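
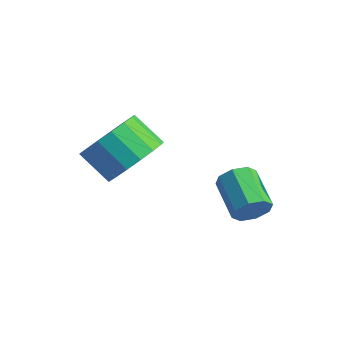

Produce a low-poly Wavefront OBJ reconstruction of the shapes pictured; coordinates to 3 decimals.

v 1.361 1.69 -3.749
v 1.651 1.845 -3.247
v 0.509 2.366 -2.749
v 0.219 2.21 -3.251
v 1.662 2.175 -3.566
v 0.52 2.696 -3.068
v 1.497 2.221 -3.992
v 0.355 2.742 -3.494
v 1.253 1.955 -4.276
v 0.111 2.476 -3.778
v 1.071 1.534 -4.251
v -0.071 2.055 -3.753
v 1.06 1.204 -3.932
v -0.082 1.725 -3.434
v 1.225 1.158 -3.506
v 0.083 1.679 -3.008
v 1.469 1.424 -3.222
v 0.327 1.945 -2.724
v -1.321 -0.101 -2.238
v -0.683 -0.502 -1.58
v -1.602 -0.72 -0.824
v -2.239 -0.319 -1.482
v -0.695 -0.039 -1.461
v -1.614 -0.257 -0.704
v -0.85 0.41 -1.519
v -1.768 0.192 -0.763
v -1.113 0.742 -1.742
v -2.031 0.524 -0.986
v -1.423 0.881 -2.079
v -2.342 0.663 -1.323
v -1.71 0.795 -2.453
v -2.629 0.577 -1.696
v -1.908 0.504 -2.777
v -2.826 0.285 -2.02
v -1.971 0.074 -2.978
v -2.89 -0.144 -2.221
v -1.885 -0.396 -3.009
v -2.804 -0.614 -2.252
v -1.67 -0.798 -2.864
v -2.589 -1.016 -2.107
v -1.375 -1.041 -2.576
v -2.294 -1.259 -1.819
v -1.068 -1.068 -2.21
v -1.986 -1.286 -1.453
v -0.818 -0.874 -1.851
v -1.737 -1.092 -1.094
f 2 1 5
f 2 5 3
f 3 5 6
f 3 6 4
f 5 1 7
f 5 7 6
f 6 7 8
f 6 8 4
f 7 1 9
f 7 9 8
f 8 9 10
f 8 10 4
f 9 1 11
f 9 11 10
f 10 11 12
f 10 12 4
f 11 1 13
f 11 13 12
f 12 13 14
f 12 14 4
f 13 1 15
f 13 15 14
f 14 15 16
f 14 16 4
f 15 1 17
f 15 17 16
f 16 17 18
f 16 18 4
f 17 1 2
f 17 2 18
f 18 2 3
f 18 3 4
f 20 19 23
f 20 23 21
f 21 23 24
f 21 24 22
f 23 19 25
f 23 25 24
f 24 25 26
f 24 26 22
f 25 19 27
f 25 27 26
f 26 27 28
f 26 28 22
f 27 19 29
f 27 29 28
f 28 29 30
f 28 30 22
f 29 19 31
f 29 31 30
f 30 31 32
f 30 32 22
f 31 19 33
f 31 33 32
f 32 33 34
f 32 34 22
f 33 19 35
f 33 35 34
f 34 35 36
f 34 36 22
f 35 19 37
f 35 37 36
f 36 37 38
f 36 38 22
f 37 19 39
f 37 39 38
f 38 39 40
f 38 40 22
f 39 19 41
f 39 41 40
f 40 41 42
f 40 42 22
f 41 19 43
f 41 43 42
f 42 43 44
f 42 44 22
f 43 19 45
f 43 45 44
f 44 45 46
f 44 46 22
f 45 19 20
f 45 20 46
f 46 20 21
f 46 21 22



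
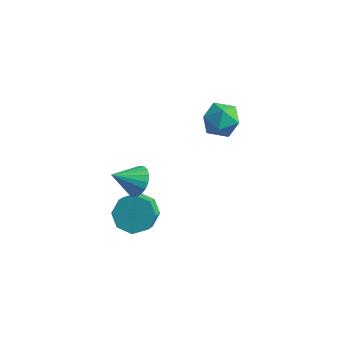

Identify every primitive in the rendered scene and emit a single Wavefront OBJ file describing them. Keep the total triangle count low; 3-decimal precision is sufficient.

v -2.396 -2.779 -0.481
v -1.833 -2.652 0.196
v -3.324 -3.681 0.461
v -2.086 -2.351 0.235
v -2.402 -2.134 0.133
v -2.716 -2.045 -0.092
v -2.967 -2.101 -0.393
v -3.105 -2.292 -0.711
v -3.102 -2.579 -0.984
v -2.96 -2.906 -1.157
v -2.707 -3.207 -1.197
v -2.391 -3.424 -1.094
v -2.077 -3.513 -0.87
v -1.826 -3.456 -0.569
v -1.688 -3.266 -0.25
v -1.69 -2.979 0.023
v -2.923 -1.915 -4.265
v -2.412 -1.161 -3.648
v -2.107 -2.11 -2.739
v -2.617 -2.865 -3.355
v -3.228 -1.237 -3.454
v -2.922 -2.187 -2.545
v -3.865 -1.711 -3.735
v -3.559 -2.661 -2.825
v -3.95 -2.304 -4.326
v -3.644 -3.254 -3.417
v -3.433 -2.67 -4.881
v -3.128 -3.619 -3.972
v -2.618 -2.593 -5.075
v -2.312 -3.543 -4.166
v -1.981 -2.119 -4.795
v -1.675 -3.069 -3.885
v -1.896 -1.526 -4.203
v -1.59 -2.476 -3.294
v -1.663 4.656 -1.114
v -0.903 4.518 -0.297
v -1.657 2.862 -1.423
v -0.897 2.724 -0.606
v -1.949 3.029 -0.35
v -1.952 4.137 -0.158
v -0.608 3.243 -1.562
v -0.611 4.351 -1.37
v -0.25 3.644 -0.573
v -1.079 3.512 0.176
v -1.481 3.868 -1.896
v -2.31 3.736 -1.147
f 2 1 4
f 2 4 3
f 4 1 5
f 4 5 3
f 5 1 6
f 5 6 3
f 6 1 7
f 6 7 3
f 7 1 8
f 7 8 3
f 8 1 9
f 8 9 3
f 9 1 10
f 9 10 3
f 10 1 11
f 10 11 3
f 11 1 12
f 11 12 3
f 12 1 13
f 12 13 3
f 13 1 14
f 13 14 3
f 14 1 15
f 14 15 3
f 15 1 16
f 15 16 3
f 16 1 2
f 16 2 3
f 18 17 21
f 18 21 19
f 19 21 22
f 19 22 20
f 21 17 23
f 21 23 22
f 22 23 24
f 22 24 20
f 23 17 25
f 23 25 24
f 24 25 26
f 24 26 20
f 25 17 27
f 25 27 26
f 26 27 28
f 26 28 20
f 27 17 29
f 27 29 28
f 28 29 30
f 28 30 20
f 29 17 31
f 29 31 30
f 30 31 32
f 30 32 20
f 31 17 33
f 31 33 32
f 32 33 34
f 32 34 20
f 33 17 18
f 33 18 34
f 34 18 19
f 34 19 20
f 35 46 40
f 35 40 36
f 35 36 42
f 35 42 45
f 35 45 46
f 36 40 44
f 40 46 39
f 46 45 37
f 45 42 41
f 42 36 43
f 38 44 39
f 38 39 37
f 38 37 41
f 38 41 43
f 38 43 44
f 39 44 40
f 37 39 46
f 41 37 45
f 43 41 42
f 44 43 36



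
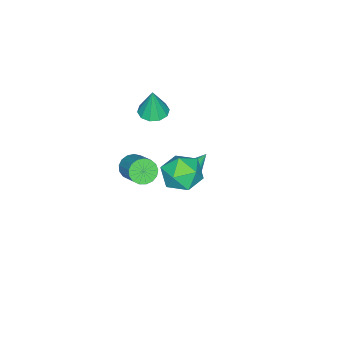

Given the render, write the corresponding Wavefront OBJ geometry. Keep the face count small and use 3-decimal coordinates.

v -0.85 -3.206 2.045
v -0.002 -3.465 1.971
v -0.67 -3.134 3.875
v -0.015 -2.915 1.951
v -0.346 -2.477 1.967
v -0.871 -2.317 2.012
v -1.387 -2.496 2.07
v -1.699 -2.947 2.119
v -1.686 -3.497 2.139
v -1.355 -3.935 2.124
v -0.83 -4.095 2.078
v -0.314 -3.915 2.02
v 1.542 -3.002 -0.922
v 2.236 -3.453 -0.982
v 3.152 -2.19 0.102
v 2.458 -1.738 0.162
v 2.258 -3.204 -1.29
v 3.173 -1.941 -0.207
v 2.116 -2.909 -1.515
v 3.031 -1.645 -0.431
v 1.842 -2.635 -1.603
v 2.758 -1.371 -0.519
v 1.5 -2.445 -1.536
v 2.416 -1.181 -0.452
v 1.167 -2.382 -1.328
v 2.083 -1.119 -0.244
v 0.921 -2.462 -1.026
v 1.836 -1.198 0.057
v 0.816 -2.665 -0.701
v 1.732 -1.401 0.382
v 0.878 -2.945 -0.427
v 1.794 -1.682 0.657
v 1.092 -3.239 -0.266
v 2.008 -1.975 0.818
v 1.409 -3.478 -0.255
v 2.325 -2.214 0.829
v 1.757 -3.608 -0.397
v 2.673 -2.344 0.687
v 2.055 -3.599 -0.659
v 2.971 -2.335 0.425
v -2.698 -2.105 -4.754
v -1.981 -1.751 -4.721
v -3.222 -1.215 -2.926
v -2.18 -1.512 -4.895
v -2.481 -1.39 -5.04
v -2.826 -1.41 -5.129
v -3.145 -1.568 -5.144
v -3.375 -1.832 -5.081
v -3.471 -2.15 -4.954
v -3.415 -2.46 -4.787
v -3.216 -2.699 -4.613
v -2.915 -2.82 -4.468
v -2.571 -2.8 -4.379
v -2.252 -2.643 -4.364
v -2.021 -2.379 -4.427
v -1.925 -2.061 -4.554
v 2.646 1.76 3.403
v 3.095 2.401 2.441
v 4.105 0.399 3.179
v 4.554 1.04 2.217
v 4.637 1.505 3.364
v 3.735 2.346 3.503
v 3.465 0.454 2.117
v 2.563 1.295 2.256
v 3.602 1.594 1.646
v 4.326 2.243 2.417
v 2.874 0.557 3.203
v 3.598 1.206 3.974
f 2 1 4
f 2 4 3
f 4 1 5
f 4 5 3
f 5 1 6
f 5 6 3
f 6 1 7
f 6 7 3
f 7 1 8
f 7 8 3
f 8 1 9
f 8 9 3
f 9 1 10
f 9 10 3
f 10 1 11
f 10 11 3
f 11 1 12
f 11 12 3
f 12 1 2
f 12 2 3
f 14 13 17
f 14 17 15
f 15 17 18
f 15 18 16
f 17 13 19
f 17 19 18
f 18 19 20
f 18 20 16
f 19 13 21
f 19 21 20
f 20 21 22
f 20 22 16
f 21 13 23
f 21 23 22
f 22 23 24
f 22 24 16
f 23 13 25
f 23 25 24
f 24 25 26
f 24 26 16
f 25 13 27
f 25 27 26
f 26 27 28
f 26 28 16
f 27 13 29
f 27 29 28
f 28 29 30
f 28 30 16
f 29 13 31
f 29 31 30
f 30 31 32
f 30 32 16
f 31 13 33
f 31 33 32
f 32 33 34
f 32 34 16
f 33 13 35
f 33 35 34
f 34 35 36
f 34 36 16
f 35 13 37
f 35 37 36
f 36 37 38
f 36 38 16
f 37 13 39
f 37 39 38
f 38 39 40
f 38 40 16
f 39 13 14
f 39 14 40
f 40 14 15
f 40 15 16
f 42 41 44
f 42 44 43
f 44 41 45
f 44 45 43
f 45 41 46
f 45 46 43
f 46 41 47
f 46 47 43
f 47 41 48
f 47 48 43
f 48 41 49
f 48 49 43
f 49 41 50
f 49 50 43
f 50 41 51
f 50 51 43
f 51 41 52
f 51 52 43
f 52 41 53
f 52 53 43
f 53 41 54
f 53 54 43
f 54 41 55
f 54 55 43
f 55 41 56
f 55 56 43
f 56 41 42
f 56 42 43
f 57 68 62
f 57 62 58
f 57 58 64
f 57 64 67
f 57 67 68
f 58 62 66
f 62 68 61
f 68 67 59
f 67 64 63
f 64 58 65
f 60 66 61
f 60 61 59
f 60 59 63
f 60 63 65
f 60 65 66
f 61 66 62
f 59 61 68
f 63 59 67
f 65 63 64
f 66 65 58



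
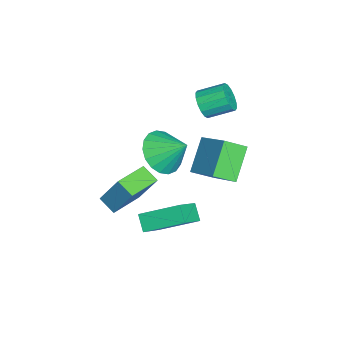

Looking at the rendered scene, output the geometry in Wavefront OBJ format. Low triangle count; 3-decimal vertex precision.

v -0.457 -2.544 -0.058
v 0.497 -2.529 -0.473
v -0.083 -1.536 0.838
v 0.269 -2.218 -0.728
v -0.103 -1.971 -0.851
v -0.545 -1.838 -0.816
v -0.97 -1.844 -0.632
v -1.292 -1.99 -0.334
v -1.45 -2.245 0.019
v -1.41 -2.559 0.356
v -1.182 -2.871 0.612
v -0.81 -3.118 0.734
v -0.368 -3.251 0.7
v 0.056 -3.244 0.515
v 0.379 -3.099 0.217
v 0.536 -2.843 -0.135
v 1.815 -4.652 -1.069
v 2.181 -3.876 0.433
v 0.594 -3.86 -1.181
v 0.96 -3.084 0.321
v 2.24 -4.056 -1.481
v 2.606 -3.28 0.021
v 1.019 -3.264 -1.593
v 1.385 -2.488 -0.091
v -2.4 -1.677 -3.006
v -3.62 -1.36 -1.822
v -2.715 -0.776 -3.572
v -3.935 -0.458 -2.388
v -1.185 -0.642 -2.032
v -2.405 -0.324 -0.848
v -1.5 0.26 -2.598
v -2.72 0.577 -1.414
v -0.163 -2.849 -3.645
v 0.898 -3.325 -2.796
v -0.106 -1.224 -2.806
v 0.955 -1.7 -1.956
v 0.405 -2.58 -4.204
v 1.466 -3.056 -3.354
v 0.462 -0.955 -3.364
v 1.523 -1.431 -2.515
v -2.953 -1.269 0.875
v -2.703 -1.509 1.46
v -2.817 -0.431 1.95
v -3.067 -0.191 1.365
v -2.422 -1.397 1.279
v -2.536 -0.319 1.77
v -2.283 -1.251 0.991
v -2.397 -0.173 1.482
v -2.324 -1.11 0.671
v -2.438 -0.032 1.162
v -2.534 -1.011 0.406
v -2.647 0.067 0.897
v -2.855 -0.982 0.266
v -2.969 0.096 0.757
v -3.203 -1.029 0.29
v -3.317 0.049 0.78
v -3.484 -1.141 0.47
v -3.598 -0.063 0.961
v -3.623 -1.287 0.758
v -3.737 -0.209 1.249
v -3.582 -1.428 1.078
v -3.696 -0.35 1.569
v -3.373 -1.527 1.343
v -3.486 -0.449 1.834
v -3.051 -1.556 1.483
v -3.165 -0.478 1.974
f 2 1 4
f 2 4 3
f 4 1 5
f 4 5 3
f 5 1 6
f 5 6 3
f 6 1 7
f 6 7 3
f 7 1 8
f 7 8 3
f 8 1 9
f 8 9 3
f 9 1 10
f 9 10 3
f 10 1 11
f 10 11 3
f 11 1 12
f 11 12 3
f 12 1 13
f 12 13 3
f 13 1 14
f 13 14 3
f 14 1 15
f 14 15 3
f 15 1 16
f 15 16 3
f 16 1 2
f 16 2 3
f 18 20 17
f 21 18 17
f 17 20 19
f 19 21 17
f 18 24 20
f 22 18 21
f 22 24 18
f 20 24 19
f 23 21 19
f 19 24 23
f 23 22 21
f 24 22 23
f 26 28 25
f 29 26 25
f 25 28 27
f 27 29 25
f 26 32 28
f 30 26 29
f 30 32 26
f 28 32 27
f 31 29 27
f 27 32 31
f 31 30 29
f 32 30 31
f 34 36 33
f 37 34 33
f 33 36 35
f 35 37 33
f 34 40 36
f 38 34 37
f 38 40 34
f 36 40 35
f 39 37 35
f 35 40 39
f 39 38 37
f 40 38 39
f 42 41 45
f 42 45 43
f 43 45 46
f 43 46 44
f 45 41 47
f 45 47 46
f 46 47 48
f 46 48 44
f 47 41 49
f 47 49 48
f 48 49 50
f 48 50 44
f 49 41 51
f 49 51 50
f 50 51 52
f 50 52 44
f 51 41 53
f 51 53 52
f 52 53 54
f 52 54 44
f 53 41 55
f 53 55 54
f 54 55 56
f 54 56 44
f 55 41 57
f 55 57 56
f 56 57 58
f 56 58 44
f 57 41 59
f 57 59 58
f 58 59 60
f 58 60 44
f 59 41 61
f 59 61 60
f 60 61 62
f 60 62 44
f 61 41 63
f 61 63 62
f 62 63 64
f 62 64 44
f 63 41 65
f 63 65 64
f 64 65 66
f 64 66 44
f 65 41 42
f 65 42 66
f 66 42 43
f 66 43 44



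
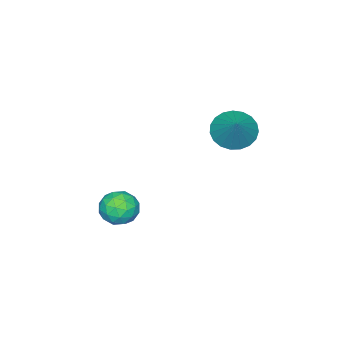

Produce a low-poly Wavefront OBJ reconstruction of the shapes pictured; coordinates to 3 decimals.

v -1.183 2.665 1.721
v -0.441 1.873 1.633
v -0.097 3.535 3.059
v -0.297 2.171 1.323
v -0.307 2.554 1.082
v -0.469 2.957 0.951
v -0.754 3.31 0.954
v -1.113 3.551 1.089
v -1.485 3.639 1.334
v -1.804 3.558 1.645
v -2.016 3.324 1.97
v -2.084 2.975 2.252
v -1.996 2.573 2.442
v -1.768 2.187 2.507
v -1.439 1.884 2.437
v -1.065 1.715 2.243
v -0.712 1.712 1.958
v 1.13 -1.29 -4.051
v 1.907 -0.648 -4.002
v 1.873 -2.272 -2.978
v 2.65 -1.63 -2.929
v 1.755 -1.368 -2.544
v 1.296 -0.761 -3.207
v 2.484 -2.159 -3.773
v 2.025 -1.552 -4.436
v 2.745 -1.185 -3.83
v 2.294 -0.696 -3.071
v 1.486 -2.224 -3.909
v 1.035 -1.735 -3.15
v 1.453 -0.883 -4.121
v 2.327 -2.037 -2.859
v 1.8 -1.883 -2.633
v 2.258 -1.506 -2.604
v 1.094 -0.949 -3.654
v 1.551 -0.572 -3.625
v 1.461 -0.995 -2.768
v 2.229 -2.348 -3.355
v 2.686 -1.971 -3.326
v 1.522 -1.414 -4.376
v 1.98 -1.037 -4.347
v 2.319 -1.925 -4.212
v 2.402 -0.821 -3.991
v 2.839 -1.398 -3.36
v 2.742 -1.709 -3.856
v 2.472 -1.353 -4.246
v 2.137 -0.534 -3.545
v 2.574 -1.111 -2.914
v 2.048 -0.957 -2.688
v 1.778 -0.6 -3.078
v 2.63 -0.85 -3.444
v 1.206 -1.809 -4.066
v 1.643 -2.386 -3.435
v 2.002 -2.32 -3.902
v 1.732 -1.963 -4.292
v 0.941 -1.522 -3.62
v 1.378 -2.099 -2.989
v 1.308 -1.567 -2.734
v 1.038 -1.211 -3.124
v 1.15 -2.07 -3.536
f 2 1 4
f 2 4 3
f 4 1 5
f 4 5 3
f 5 1 6
f 5 6 3
f 6 1 7
f 6 7 3
f 7 1 8
f 7 8 3
f 8 1 9
f 8 9 3
f 9 1 10
f 9 10 3
f 10 1 11
f 10 11 3
f 11 1 12
f 11 12 3
f 12 1 13
f 12 13 3
f 13 1 14
f 13 14 3
f 14 1 15
f 14 15 3
f 15 1 16
f 15 16 3
f 16 1 17
f 16 17 3
f 17 1 2
f 17 2 3
f 18 55 34
f 55 29 58
f 34 58 23
f 55 58 34
f 18 34 30
f 34 23 35
f 30 35 19
f 34 35 30
f 18 30 39
f 30 19 40
f 39 40 25
f 30 40 39
f 18 39 51
f 39 25 54
f 51 54 28
f 39 54 51
f 18 51 55
f 51 28 59
f 55 59 29
f 51 59 55
f 19 35 46
f 35 23 49
f 46 49 27
f 35 49 46
f 23 58 36
f 58 29 57
f 36 57 22
f 58 57 36
f 29 59 56
f 59 28 52
f 56 52 20
f 59 52 56
f 28 54 53
f 54 25 41
f 53 41 24
f 54 41 53
f 25 40 45
f 40 19 42
f 45 42 26
f 40 42 45
f 21 47 33
f 47 27 48
f 33 48 22
f 47 48 33
f 21 33 31
f 33 22 32
f 31 32 20
f 33 32 31
f 21 31 38
f 31 20 37
f 38 37 24
f 31 37 38
f 21 38 43
f 38 24 44
f 43 44 26
f 38 44 43
f 21 43 47
f 43 26 50
f 47 50 27
f 43 50 47
f 22 48 36
f 48 27 49
f 36 49 23
f 48 49 36
f 20 32 56
f 32 22 57
f 56 57 29
f 32 57 56
f 24 37 53
f 37 20 52
f 53 52 28
f 37 52 53
f 26 44 45
f 44 24 41
f 45 41 25
f 44 41 45
f 27 50 46
f 50 26 42
f 46 42 19
f 50 42 46



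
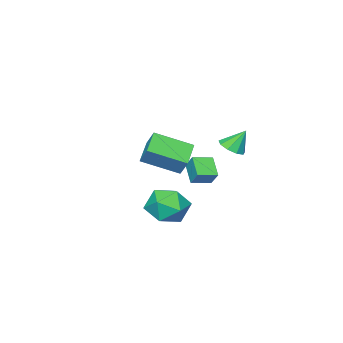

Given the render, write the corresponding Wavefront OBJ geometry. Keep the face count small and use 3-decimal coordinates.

v 4.208 3.848 1.246
v 4.784 3.168 0.613
v 3.096 2.532 1.647
v 3.672 1.852 1.014
v 4.102 2.227 1.947
v 4.79 3.04 1.699
v 3.09 2.66 0.561
v 3.778 3.473 0.313
v 4.093 2.434 0.189
v 4.719 2.166 1.045
v 3.161 3.534 1.215
v 3.787 3.266 2.071
v -1.771 -1.369 0.522
v -1.635 -0.824 1.237
v -2.689 -0.912 0.348
v -2.553 -0.367 1.064
v -1.227 -0.553 -0.204
v -1.091 -0.008 0.512
v -2.145 -0.096 -0.377
v -2.009 0.449 0.338
v -0.387 -2.545 2.064
v -0.277 -1.982 2.907
v -1.605 -1.148 1.288
v -1.496 -0.584 2.131
v 0.796 -1.856 1.449
v 0.905 -1.292 2.292
v -0.423 -0.458 0.673
v -0.313 0.105 1.516
v -0.586 2.5 3.149
v -0.241 3.086 3.03
v -1.014 2.96 4.171
v -0.672 3.111 2.839
v -1.063 2.85 2.792
v -1.231 2.426 2.913
v -1.097 2.036 3.144
v -0.725 1.864 3.377
v -0.287 1.989 3.503
v 0.01 2.354 3.463
v 0.028 2.787 3.277
f 1 12 6
f 1 6 2
f 1 2 8
f 1 8 11
f 1 11 12
f 2 6 10
f 6 12 5
f 12 11 3
f 11 8 7
f 8 2 9
f 4 10 5
f 4 5 3
f 4 3 7
f 4 7 9
f 4 9 10
f 5 10 6
f 3 5 12
f 7 3 11
f 9 7 8
f 10 9 2
f 14 16 13
f 17 14 13
f 13 16 15
f 15 17 13
f 14 20 16
f 18 14 17
f 18 20 14
f 16 20 15
f 19 17 15
f 15 20 19
f 19 18 17
f 20 18 19
f 22 24 21
f 25 22 21
f 21 24 23
f 23 25 21
f 22 28 24
f 26 22 25
f 26 28 22
f 24 28 23
f 27 25 23
f 23 28 27
f 27 26 25
f 28 26 27
f 30 29 32
f 30 32 31
f 32 29 33
f 32 33 31
f 33 29 34
f 33 34 31
f 34 29 35
f 34 35 31
f 35 29 36
f 35 36 31
f 36 29 37
f 36 37 31
f 37 29 38
f 37 38 31
f 38 29 39
f 38 39 31
f 39 29 30
f 39 30 31



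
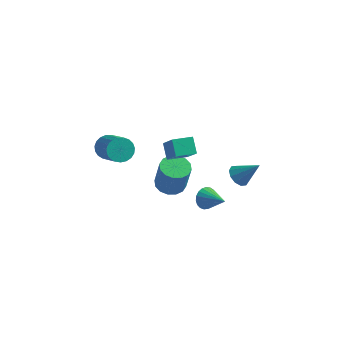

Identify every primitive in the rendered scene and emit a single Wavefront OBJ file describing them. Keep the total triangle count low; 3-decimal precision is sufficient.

v -2.231 -1.782 2.292
v -1.687 -1.688 1.756
v -0.464 -2.744 2.811
v -1.009 -2.838 3.348
v -1.636 -1.437 1.948
v -0.413 -2.493 3.003
v -1.687 -1.245 2.199
v -0.464 -2.302 3.254
v -1.833 -1.146 2.467
v -0.61 -2.203 3.522
v -2.047 -1.158 2.704
v -0.824 -2.214 3.759
v -2.294 -1.277 2.87
v -1.071 -2.333 3.925
v -2.529 -1.483 2.937
v -1.306 -2.54 3.992
v -2.713 -1.741 2.892
v -1.491 -2.798 3.947
v -2.814 -2.006 2.743
v -1.591 -3.063 3.798
v -2.814 -2.232 2.516
v -1.591 -3.289 3.572
v -2.713 -2.381 2.251
v -1.491 -3.437 3.306
v -2.529 -2.426 1.993
v -1.307 -3.482 3.048
v -2.294 -2.359 1.787
v -1.071 -3.416 2.842
v -2.047 -2.193 1.668
v -0.825 -3.249 2.723
v -1.833 -1.955 1.657
v -0.61 -3.012 2.712
v 1.256 -1.691 0.457
v 2.045 -1.879 0.237
v 2.472 -2.177 2.023
v 1.684 -1.989 2.243
v 2.047 -1.45 0.308
v 2.474 -1.748 2.094
v 1.838 -1.085 0.419
v 2.265 -1.384 2.205
v 1.472 -0.883 0.541
v 1.899 -1.182 2.326
v 1.049 -0.897 0.639
v 1.476 -1.196 2.425
v 0.681 -1.124 0.689
v 1.108 -1.423 2.475
v 0.468 -1.503 0.677
v 0.895 -1.801 2.463
v 0.466 -1.932 0.606
v 0.893 -2.23 2.392
v 0.675 -2.296 0.495
v 1.102 -2.595 2.281
v 1.041 -2.498 0.374
v 1.468 -2.797 2.159
v 1.464 -2.484 0.275
v 1.891 -2.783 2.061
v 1.832 -2.257 0.225
v 2.259 -2.556 2.011
v 1.958 -2.549 3.648
v 1.481 -1.961 4.361
v 1.077 -1.716 2.373
v 0.6 -1.128 3.086
v 2.78 -1.792 3.574
v 2.303 -1.204 4.287
v 1.899 -0.959 2.299
v 1.422 -0.371 3.012
v 3.008 3.52 -2.591
v 3.488 3.766 -3.084
v 4.132 3.7 -1.409
v 3.26 4.121 -2.921
v 2.937 4.246 -2.633
v 2.641 4.094 -2.328
v 2.485 3.723 -2.124
v 2.529 3.275 -2.098
v 2.757 2.92 -2.26
v 3.08 2.795 -2.549
v 3.376 2.947 -2.853
v 3.532 3.318 -3.058
v 1.676 2.127 -3.895
v 2.07 2.446 -4.421
v 3.004 1.593 -3.225
v 2.053 2.666 -4.212
v 1.971 2.793 -3.949
v 1.838 2.804 -3.676
v 1.677 2.699 -3.442
v 1.516 2.494 -3.285
v 1.382 2.226 -3.235
v 1.3 1.941 -3.298
v 1.282 1.688 -3.465
v 1.333 1.511 -3.706
v 1.443 1.44 -3.98
v 1.594 1.489 -4.24
v 1.758 1.647 -4.439
v 1.909 1.888 -4.545
v 2.019 2.171 -4.538
f 2 1 5
f 2 5 3
f 3 5 6
f 3 6 4
f 5 1 7
f 5 7 6
f 6 7 8
f 6 8 4
f 7 1 9
f 7 9 8
f 8 9 10
f 8 10 4
f 9 1 11
f 9 11 10
f 10 11 12
f 10 12 4
f 11 1 13
f 11 13 12
f 12 13 14
f 12 14 4
f 13 1 15
f 13 15 14
f 14 15 16
f 14 16 4
f 15 1 17
f 15 17 16
f 16 17 18
f 16 18 4
f 17 1 19
f 17 19 18
f 18 19 20
f 18 20 4
f 19 1 21
f 19 21 20
f 20 21 22
f 20 22 4
f 21 1 23
f 21 23 22
f 22 23 24
f 22 24 4
f 23 1 25
f 23 25 24
f 24 25 26
f 24 26 4
f 25 1 27
f 25 27 26
f 26 27 28
f 26 28 4
f 27 1 29
f 27 29 28
f 28 29 30
f 28 30 4
f 29 1 31
f 29 31 30
f 30 31 32
f 30 32 4
f 31 1 2
f 31 2 32
f 32 2 3
f 32 3 4
f 34 33 37
f 34 37 35
f 35 37 38
f 35 38 36
f 37 33 39
f 37 39 38
f 38 39 40
f 38 40 36
f 39 33 41
f 39 41 40
f 40 41 42
f 40 42 36
f 41 33 43
f 41 43 42
f 42 43 44
f 42 44 36
f 43 33 45
f 43 45 44
f 44 45 46
f 44 46 36
f 45 33 47
f 45 47 46
f 46 47 48
f 46 48 36
f 47 33 49
f 47 49 48
f 48 49 50
f 48 50 36
f 49 33 51
f 49 51 50
f 50 51 52
f 50 52 36
f 51 33 53
f 51 53 52
f 52 53 54
f 52 54 36
f 53 33 55
f 53 55 54
f 54 55 56
f 54 56 36
f 55 33 57
f 55 57 56
f 56 57 58
f 56 58 36
f 57 33 34
f 57 34 58
f 58 34 35
f 58 35 36
f 60 62 59
f 63 60 59
f 59 62 61
f 61 63 59
f 60 66 62
f 64 60 63
f 64 66 60
f 62 66 61
f 65 63 61
f 61 66 65
f 65 64 63
f 66 64 65
f 68 67 70
f 68 70 69
f 70 67 71
f 70 71 69
f 71 67 72
f 71 72 69
f 72 67 73
f 72 73 69
f 73 67 74
f 73 74 69
f 74 67 75
f 74 75 69
f 75 67 76
f 75 76 69
f 76 67 77
f 76 77 69
f 77 67 78
f 77 78 69
f 78 67 68
f 78 68 69
f 80 79 82
f 80 82 81
f 82 79 83
f 82 83 81
f 83 79 84
f 83 84 81
f 84 79 85
f 84 85 81
f 85 79 86
f 85 86 81
f 86 79 87
f 86 87 81
f 87 79 88
f 87 88 81
f 88 79 89
f 88 89 81
f 89 79 90
f 89 90 81
f 90 79 91
f 90 91 81
f 91 79 92
f 91 92 81
f 92 79 93
f 92 93 81
f 93 79 94
f 93 94 81
f 94 79 95
f 94 95 81
f 95 79 80
f 95 80 81



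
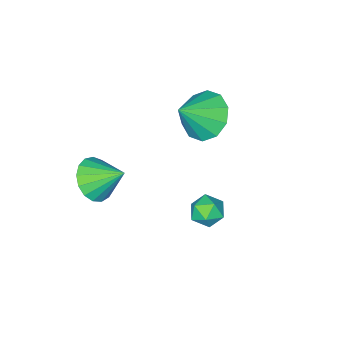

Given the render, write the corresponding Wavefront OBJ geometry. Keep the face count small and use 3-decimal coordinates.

v 0.85 3.903 -2.713
v 1.275 4.42 -2.898
v 1.665 3.16 -2.922
v 2.09 3.677 -3.107
v 1.899 3.605 -2.444
v 1.395 4.064 -2.314
v 1.545 3.516 -3.506
v 1.041 3.975 -3.376
v 1.704 4.181 -3.388
v 1.923 4.236 -2.732
v 1.017 3.344 -3.088
v 1.236 3.399 -2.432
v 3.269 -0.185 -3.168
v 3.636 -0.631 -2.427
v 2.731 0.825 -2.292
v 3.962 -0.348 -2.554
v 4.128 -0.027 -2.821
v 4.098 0.258 -3.168
v 3.878 0.441 -3.515
v 3.519 0.481 -3.782
v 3.102 0.369 -3.909
v 2.723 0.13 -3.865
v 2.47 -0.182 -3.662
v 2.399 -0.494 -3.346
v 2.528 -0.735 -2.988
v 2.827 -0.85 -2.672
v 3.226 -0.813 -2.469
v -1.032 0.737 -1.514
v -0.511 0.078 -2.193
v 0.112 0.603 -0.506
v -0.321 0.704 -2.326
v -0.402 1.342 -2.148
v -0.723 1.75 -1.729
v -1.163 1.77 -1.227
v -1.553 1.396 -0.835
v -1.743 0.77 -0.702
v -1.662 0.132 -0.879
v -1.34 -0.275 -1.299
v -0.901 -0.296 -1.8
f 1 12 6
f 1 6 2
f 1 2 8
f 1 8 11
f 1 11 12
f 2 6 10
f 6 12 5
f 12 11 3
f 11 8 7
f 8 2 9
f 4 10 5
f 4 5 3
f 4 3 7
f 4 7 9
f 4 9 10
f 5 10 6
f 3 5 12
f 7 3 11
f 9 7 8
f 10 9 2
f 14 13 16
f 14 16 15
f 16 13 17
f 16 17 15
f 17 13 18
f 17 18 15
f 18 13 19
f 18 19 15
f 19 13 20
f 19 20 15
f 20 13 21
f 20 21 15
f 21 13 22
f 21 22 15
f 22 13 23
f 22 23 15
f 23 13 24
f 23 24 15
f 24 13 25
f 24 25 15
f 25 13 26
f 25 26 15
f 26 13 27
f 26 27 15
f 27 13 14
f 27 14 15
f 29 28 31
f 29 31 30
f 31 28 32
f 31 32 30
f 32 28 33
f 32 33 30
f 33 28 34
f 33 34 30
f 34 28 35
f 34 35 30
f 35 28 36
f 35 36 30
f 36 28 37
f 36 37 30
f 37 28 38
f 37 38 30
f 38 28 39
f 38 39 30
f 39 28 29
f 39 29 30



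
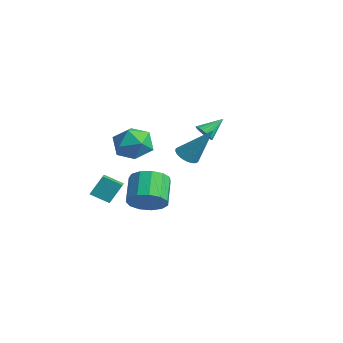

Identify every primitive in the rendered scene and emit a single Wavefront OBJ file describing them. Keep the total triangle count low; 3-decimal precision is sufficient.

v -2.929 -1.274 1.594
v -1.867 -0.816 1.606
v -2.453 -2.344 0.134
v -1.391 -1.886 0.146
v -1.729 -2.583 1.004
v -2.024 -1.922 1.906
v -2.296 -1.238 -0.166
v -2.591 -0.577 0.736
v -1.476 -0.794 0.518
v -1.125 -1.625 1.241
v -3.195 -1.535 0.499
v -2.844 -2.366 1.222
v -1.711 -1.033 -3.215
v -0.898 -0.712 -2.579
v -2.037 0.053 -1.51
v -2.849 -0.267 -2.145
v -0.983 -0.268 -2.987
v -2.122 0.497 -1.917
v -1.298 -0.067 -3.467
v -2.437 0.699 -2.397
v -1.745 -0.172 -3.867
v -2.884 0.593 -2.797
v -2.18 -0.551 -4.06
v -3.319 0.214 -2.99
v -2.467 -1.083 -3.984
v -3.606 -0.317 -2.915
v -2.513 -1.598 -3.665
v -3.652 -0.833 -2.595
v -2.305 -1.934 -3.202
v -3.444 -1.169 -2.133
v -1.908 -1.984 -2.744
v -3.047 -1.219 -1.674
v -1.448 -1.732 -2.435
v -2.587 -0.967 -1.365
v -1.072 -1.258 -2.374
v -2.211 -0.492 -1.304
v -3.827 -3.12 -2.868
v -3.768 -2.411 -1.756
v -3.168 -2.342 -3.4
v -3.109 -1.632 -2.288
v -3.131 -3.548 -2.632
v -3.072 -2.838 -1.52
v -2.472 -2.769 -3.164
v -2.413 -2.06 -2.052
v 3.476 -1.667 2.166
v 3.847 -1.28 1.78
v 4.404 -0.793 3.934
v 3.639 -1.132 1.816
v 3.407 -1.065 1.904
v 3.185 -1.089 2.033
v 3.008 -1.202 2.182
v 2.901 -1.385 2.328
v 2.882 -1.611 2.45
v 2.954 -1.846 2.528
v 3.105 -2.053 2.551
v 3.312 -2.202 2.516
v 3.544 -2.269 2.427
v 3.766 -2.244 2.299
v 3.944 -2.132 2.15
v 4.05 -1.948 2.003
v 4.069 -1.722 1.882
v 3.997 -1.488 1.803
v -0.428 1.501 1.592
v 0.075 1.296 1.847
v -0.392 2.579 2.388
v 0.165 1.433 1.658
v 0.152 1.581 1.458
v 0.038 1.716 1.281
v -0.155 1.813 1.158
v -0.396 1.857 1.11
v -0.643 1.839 1.145
v -0.852 1.763 1.257
v -0.988 1.641 1.428
v -1.027 1.496 1.627
v -0.962 1.351 1.819
v -0.805 1.232 1.973
v -0.583 1.16 2.061
v -0.334 1.147 2.067
v -0.101 1.195 1.992
f 1 12 6
f 1 6 2
f 1 2 8
f 1 8 11
f 1 11 12
f 2 6 10
f 6 12 5
f 12 11 3
f 11 8 7
f 8 2 9
f 4 10 5
f 4 5 3
f 4 3 7
f 4 7 9
f 4 9 10
f 5 10 6
f 3 5 12
f 7 3 11
f 9 7 8
f 10 9 2
f 14 13 17
f 14 17 15
f 15 17 18
f 15 18 16
f 17 13 19
f 17 19 18
f 18 19 20
f 18 20 16
f 19 13 21
f 19 21 20
f 20 21 22
f 20 22 16
f 21 13 23
f 21 23 22
f 22 23 24
f 22 24 16
f 23 13 25
f 23 25 24
f 24 25 26
f 24 26 16
f 25 13 27
f 25 27 26
f 26 27 28
f 26 28 16
f 27 13 29
f 27 29 28
f 28 29 30
f 28 30 16
f 29 13 31
f 29 31 30
f 30 31 32
f 30 32 16
f 31 13 33
f 31 33 32
f 32 33 34
f 32 34 16
f 33 13 35
f 33 35 34
f 34 35 36
f 34 36 16
f 35 13 14
f 35 14 36
f 36 14 15
f 36 15 16
f 38 40 37
f 41 38 37
f 37 40 39
f 39 41 37
f 38 44 40
f 42 38 41
f 42 44 38
f 40 44 39
f 43 41 39
f 39 44 43
f 43 42 41
f 44 42 43
f 46 45 48
f 46 48 47
f 48 45 49
f 48 49 47
f 49 45 50
f 49 50 47
f 50 45 51
f 50 51 47
f 51 45 52
f 51 52 47
f 52 45 53
f 52 53 47
f 53 45 54
f 53 54 47
f 54 45 55
f 54 55 47
f 55 45 56
f 55 56 47
f 56 45 57
f 56 57 47
f 57 45 58
f 57 58 47
f 58 45 59
f 58 59 47
f 59 45 60
f 59 60 47
f 60 45 61
f 60 61 47
f 61 45 62
f 61 62 47
f 62 45 46
f 62 46 47
f 64 63 66
f 64 66 65
f 66 63 67
f 66 67 65
f 67 63 68
f 67 68 65
f 68 63 69
f 68 69 65
f 69 63 70
f 69 70 65
f 70 63 71
f 70 71 65
f 71 63 72
f 71 72 65
f 72 63 73
f 72 73 65
f 73 63 74
f 73 74 65
f 74 63 75
f 74 75 65
f 75 63 76
f 75 76 65
f 76 63 77
f 76 77 65
f 77 63 78
f 77 78 65
f 78 63 79
f 78 79 65
f 79 63 64
f 79 64 65



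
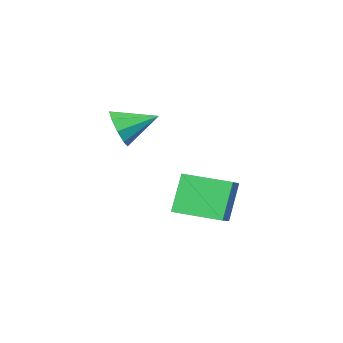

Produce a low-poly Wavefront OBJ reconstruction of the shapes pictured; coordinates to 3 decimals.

v -0.693 0.323 1.654
v -0.174 0.57 2.281
v -1.767 1.177 2.206
v -0.122 0.929 1.826
v -0.337 1.004 1.291
v -0.718 0.761 0.926
v -1.087 0.312 0.901
v -1.272 -0.131 1.229
v -1.185 -0.362 1.755
v -0.868 -0.273 2.234
v -0.469 0.095 2.442
v -3.446 0.322 -3.205
v -4.17 0.07 -1.62
v -4.434 1.909 -3.404
v -5.157 1.658 -1.819
v -2.523 0.962 -2.681
v -3.246 0.711 -1.096
v -3.51 2.55 -2.88
v -4.234 2.298 -1.295
f 2 1 4
f 2 4 3
f 4 1 5
f 4 5 3
f 5 1 6
f 5 6 3
f 6 1 7
f 6 7 3
f 7 1 8
f 7 8 3
f 8 1 9
f 8 9 3
f 9 1 10
f 9 10 3
f 10 1 11
f 10 11 3
f 11 1 2
f 11 2 3
f 13 15 12
f 16 13 12
f 12 15 14
f 14 16 12
f 13 19 15
f 17 13 16
f 17 19 13
f 15 19 14
f 18 16 14
f 14 19 18
f 18 17 16
f 19 17 18



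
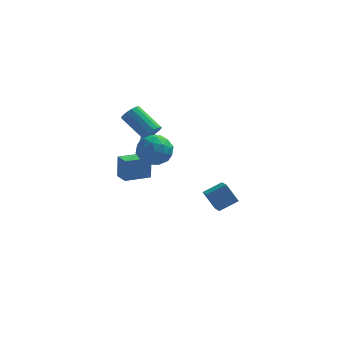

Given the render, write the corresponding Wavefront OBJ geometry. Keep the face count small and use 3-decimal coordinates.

v -3.939 2.822 -2.748
v -3.931 2.991 -1.187
v -4.576 3.652 -2.835
v -4.568 3.821 -1.274
v -2.572 3.859 -2.866
v -2.564 4.028 -1.305
v -3.209 4.689 -2.953
v -3.201 4.858 -1.392
v -2.181 2.425 1.642
v -1.802 2.277 2.2
v -3.28 3.067 3.415
v -3.659 3.215 2.858
v -1.703 2.607 2.105
v -3.181 3.397 3.321
v -1.732 2.889 1.887
v -3.21 3.678 3.102
v -1.882 3.046 1.603
v -3.36 3.835 2.819
v -2.111 3.036 1.33
v -3.589 3.826 2.545
v -2.36 2.863 1.14
v -3.838 3.653 2.356
v -2.56 2.573 1.085
v -4.038 3.363 2.3
v -2.659 2.243 1.179
v -4.137 3.033 2.395
v -2.63 1.962 1.398
v -4.108 2.751 2.613
v -2.48 1.805 1.681
v -3.958 2.594 2.897
v -2.251 1.814 1.955
v -3.729 2.604 3.17
v -2.002 1.987 2.144
v -3.48 2.777 3.36
v 2.15 -4.608 0.779
v 3.121 -3.989 1.314
v 1.779 -3.765 0.476
v 2.751 -3.146 1.01
v 2.849 -4.714 -0.37
v 3.821 -4.095 0.164
v 2.479 -3.871 -0.674
v 3.45 -3.252 -0.139
v -1.725 1.252 0.339
v -0.93 1.368 1.185
v -2.51 -0.188 1.275
v -1.715 -0.072 2.121
v -2.531 0.748 1.971
v -2.046 1.639 1.393
v -1.394 -0.459 1.067
v -0.909 0.432 0.489
v -0.725 0.311 1.635
v -1.428 1.057 2.194
v -2.012 0.123 0.266
v -2.715 0.869 0.825
v -1.259 1.437 0.68
v -2.181 -0.257 1.78
v -2.661 0.226 1.692
v -2.194 0.294 2.189
v -1.915 1.595 0.802
v -1.447 1.664 1.299
v -2.388 1.299 1.761
v -1.993 -0.484 1.161
v -1.525 -0.415 1.658
v -1.246 0.886 0.271
v -0.779 0.954 0.768
v -1.052 -0.119 0.699
v -0.671 0.883 1.442
v -1.132 0.037 1.992
v -0.944 -0.19 1.373
v -0.658 0.333 1.033
v -1.084 1.322 1.77
v -1.545 0.475 2.32
v -2.025 0.958 2.232
v -1.74 1.481 1.892
v -0.963 0.7 2.035
v -1.895 0.705 0.14
v -2.356 -0.142 0.69
v -1.7 -0.301 0.568
v -1.415 0.222 0.228
v -2.308 1.143 0.468
v -2.769 0.297 1.018
v -2.782 0.847 1.427
v -2.496 1.37 1.087
v -2.477 0.48 0.425
v -3.026 2.336 -0.098
v -3.096 3.589 0.76
v -2.415 3.127 -1.203
v -2.484 4.38 -0.345
v -2.216 2.16 0.225
v -2.285 3.413 1.083
v -1.604 2.951 -0.88
v -1.674 4.204 -0.022
f 2 4 1
f 5 2 1
f 1 4 3
f 3 5 1
f 2 8 4
f 6 2 5
f 6 8 2
f 4 8 3
f 7 5 3
f 3 8 7
f 7 6 5
f 8 6 7
f 10 9 13
f 10 13 11
f 11 13 14
f 11 14 12
f 13 9 15
f 13 15 14
f 14 15 16
f 14 16 12
f 15 9 17
f 15 17 16
f 16 17 18
f 16 18 12
f 17 9 19
f 17 19 18
f 18 19 20
f 18 20 12
f 19 9 21
f 19 21 20
f 20 21 22
f 20 22 12
f 21 9 23
f 21 23 22
f 22 23 24
f 22 24 12
f 23 9 25
f 23 25 24
f 24 25 26
f 24 26 12
f 25 9 27
f 25 27 26
f 26 27 28
f 26 28 12
f 27 9 29
f 27 29 28
f 28 29 30
f 28 30 12
f 29 9 31
f 29 31 30
f 30 31 32
f 30 32 12
f 31 9 33
f 31 33 32
f 32 33 34
f 32 34 12
f 33 9 10
f 33 10 34
f 34 10 11
f 34 11 12
f 36 38 35
f 39 36 35
f 35 38 37
f 37 39 35
f 36 42 38
f 40 36 39
f 40 42 36
f 38 42 37
f 41 39 37
f 37 42 41
f 41 40 39
f 42 40 41
f 43 80 59
f 80 54 83
f 59 83 48
f 80 83 59
f 43 59 55
f 59 48 60
f 55 60 44
f 59 60 55
f 43 55 64
f 55 44 65
f 64 65 50
f 55 65 64
f 43 64 76
f 64 50 79
f 76 79 53
f 64 79 76
f 43 76 80
f 76 53 84
f 80 84 54
f 76 84 80
f 44 60 71
f 60 48 74
f 71 74 52
f 60 74 71
f 48 83 61
f 83 54 82
f 61 82 47
f 83 82 61
f 54 84 81
f 84 53 77
f 81 77 45
f 84 77 81
f 53 79 78
f 79 50 66
f 78 66 49
f 79 66 78
f 50 65 70
f 65 44 67
f 70 67 51
f 65 67 70
f 46 72 58
f 72 52 73
f 58 73 47
f 72 73 58
f 46 58 56
f 58 47 57
f 56 57 45
f 58 57 56
f 46 56 63
f 56 45 62
f 63 62 49
f 56 62 63
f 46 63 68
f 63 49 69
f 68 69 51
f 63 69 68
f 46 68 72
f 68 51 75
f 72 75 52
f 68 75 72
f 47 73 61
f 73 52 74
f 61 74 48
f 73 74 61
f 45 57 81
f 57 47 82
f 81 82 54
f 57 82 81
f 49 62 78
f 62 45 77
f 78 77 53
f 62 77 78
f 51 69 70
f 69 49 66
f 70 66 50
f 69 66 70
f 52 75 71
f 75 51 67
f 71 67 44
f 75 67 71
f 86 88 85
f 89 86 85
f 85 88 87
f 87 89 85
f 86 92 88
f 90 86 89
f 90 92 86
f 88 92 87
f 91 89 87
f 87 92 91
f 91 90 89
f 92 90 91



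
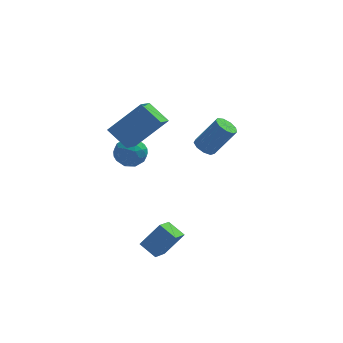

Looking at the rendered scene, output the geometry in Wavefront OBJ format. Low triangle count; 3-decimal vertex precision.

v 0.426 3.662 -1.049
v 0.907 3.873 -1.397
v 1.975 3.909 0.101
v 1.494 3.698 0.449
v 0.68 4.205 -1.243
v 1.748 4.241 0.255
v 0.334 4.283 -0.998
v 1.402 4.319 0.5
v 0.031 4.071 -0.777
v 1.099 4.106 0.721
v -0.087 3.667 -0.683
v 0.981 3.703 0.815
v 0.035 3.261 -0.761
v 1.103 3.297 0.737
v 0.34 3.043 -0.973
v 1.408 3.078 0.525
v 0.685 3.114 -1.221
v 1.753 3.15 0.277
v 0.909 3.442 -1.388
v 1.977 3.478 0.11
v -2.577 -1.927 -3.282
v -3.049 -2.847 -2.714
v -1.648 -1.712 -2.163
v -2.121 -2.632 -1.595
v -1.899 -2.548 -3.725
v -2.372 -3.468 -3.157
v -0.971 -2.333 -2.606
v -1.443 -3.253 -2.038
v -3.381 3.079 -0.863
v -2.804 3.183 -0.202
v -3.576 1.717 -0.478
v -2.999 1.821 0.183
v -3.783 2.228 0.212
v -3.662 3.07 -0.026
v -2.718 1.83 -0.654
v -2.597 2.672 -0.892
v -2.394 2.411 -0.073
v -3.052 2.657 0.462
v -3.328 2.243 -1.142
v -3.986 2.489 -0.607
v -3.075 3.251 -0.566
v -3.305 1.649 -0.114
v -3.765 1.889 -0.096
v -3.426 1.95 0.292
v -3.579 3.184 -0.462
v -3.24 3.245 -0.074
v -3.816 2.684 0.17
v -3.14 1.655 -0.606
v -2.801 1.716 -0.218
v -2.954 2.95 -0.972
v -2.615 3.011 -0.584
v -2.564 2.216 -0.85
v -2.495 2.858 -0.102
v -2.61 2.057 0.124
v -2.445 2.063 -0.368
v -2.374 2.558 -0.508
v -2.882 3.003 0.213
v -2.997 2.202 0.439
v -3.457 2.441 0.456
v -3.386 2.936 0.316
v -2.641 2.549 0.288
v -3.383 2.698 -1.119
v -3.498 1.897 -0.893
v -2.994 1.964 -0.996
v -2.923 2.459 -1.136
v -3.77 2.843 -0.804
v -3.885 2.042 -0.578
v -4.006 2.342 -0.172
v -3.935 2.837 -0.312
v -3.739 2.351 -0.968
v -4.308 0.969 2.428
v -2.718 1.391 3.828
v -3.84 2.436 1.456
v -2.25 2.857 2.856
v -3.45 0.203 1.684
v -1.86 0.624 3.084
v -2.982 1.669 0.712
v -1.392 2.091 2.112
f 2 1 5
f 2 5 3
f 3 5 6
f 3 6 4
f 5 1 7
f 5 7 6
f 6 7 8
f 6 8 4
f 7 1 9
f 7 9 8
f 8 9 10
f 8 10 4
f 9 1 11
f 9 11 10
f 10 11 12
f 10 12 4
f 11 1 13
f 11 13 12
f 12 13 14
f 12 14 4
f 13 1 15
f 13 15 14
f 14 15 16
f 14 16 4
f 15 1 17
f 15 17 16
f 16 17 18
f 16 18 4
f 17 1 19
f 17 19 18
f 18 19 20
f 18 20 4
f 19 1 2
f 19 2 20
f 20 2 3
f 20 3 4
f 22 24 21
f 25 22 21
f 21 24 23
f 23 25 21
f 22 28 24
f 26 22 25
f 26 28 22
f 24 28 23
f 27 25 23
f 23 28 27
f 27 26 25
f 28 26 27
f 29 66 45
f 66 40 69
f 45 69 34
f 66 69 45
f 29 45 41
f 45 34 46
f 41 46 30
f 45 46 41
f 29 41 50
f 41 30 51
f 50 51 36
f 41 51 50
f 29 50 62
f 50 36 65
f 62 65 39
f 50 65 62
f 29 62 66
f 62 39 70
f 66 70 40
f 62 70 66
f 30 46 57
f 46 34 60
f 57 60 38
f 46 60 57
f 34 69 47
f 69 40 68
f 47 68 33
f 69 68 47
f 40 70 67
f 70 39 63
f 67 63 31
f 70 63 67
f 39 65 64
f 65 36 52
f 64 52 35
f 65 52 64
f 36 51 56
f 51 30 53
f 56 53 37
f 51 53 56
f 32 58 44
f 58 38 59
f 44 59 33
f 58 59 44
f 32 44 42
f 44 33 43
f 42 43 31
f 44 43 42
f 32 42 49
f 42 31 48
f 49 48 35
f 42 48 49
f 32 49 54
f 49 35 55
f 54 55 37
f 49 55 54
f 32 54 58
f 54 37 61
f 58 61 38
f 54 61 58
f 33 59 47
f 59 38 60
f 47 60 34
f 59 60 47
f 31 43 67
f 43 33 68
f 67 68 40
f 43 68 67
f 35 48 64
f 48 31 63
f 64 63 39
f 48 63 64
f 37 55 56
f 55 35 52
f 56 52 36
f 55 52 56
f 38 61 57
f 61 37 53
f 57 53 30
f 61 53 57
f 72 74 71
f 75 72 71
f 71 74 73
f 73 75 71
f 72 78 74
f 76 72 75
f 76 78 72
f 74 78 73
f 77 75 73
f 73 78 77
f 77 76 75
f 78 76 77



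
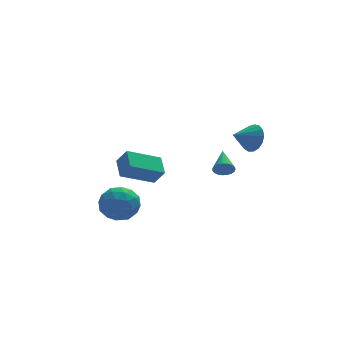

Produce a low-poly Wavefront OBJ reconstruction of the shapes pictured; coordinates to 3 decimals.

v -3.074 0.733 -3.504
v -2.45 0.804 -2.674
v -3.31 -0.904 -3.186
v -2.686 -0.833 -2.356
v -3.617 -0.366 -2.349
v -3.47 0.646 -2.546
v -2.29 -0.746 -3.314
v -2.143 0.266 -3.511
v -1.965 -0.11 -2.557
v -2.785 0.125 -1.96
v -2.975 -0.225 -3.9
v -3.795 0.01 -3.303
v -2.741 0.912 -3.117
v -3.019 -1.012 -2.743
v -3.566 -0.738 -2.739
v -3.199 -0.696 -2.251
v -3.341 0.819 -3.042
v -2.974 0.861 -2.554
v -3.66 0.173 -2.363
v -2.786 -0.961 -3.306
v -2.419 -0.919 -2.818
v -2.561 0.596 -3.609
v -2.194 0.638 -3.121
v -2.1 -0.273 -3.497
v -2.089 0.417 -2.56
v -2.228 -0.545 -2.373
v -1.995 -0.494 -2.936
v -1.909 0.101 -3.052
v -2.571 0.555 -2.21
v -2.71 -0.407 -2.022
v -3.257 -0.133 -2.018
v -3.171 0.462 -2.134
v -2.286 0.018 -2.141
v -3.05 0.307 -3.838
v -3.189 -0.655 -3.65
v -2.589 -0.562 -3.726
v -2.503 0.033 -3.842
v -3.532 0.445 -3.487
v -3.671 -0.517 -3.3
v -3.851 -0.201 -2.808
v -3.765 0.394 -2.924
v -3.474 -0.118 -3.719
v 2.552 1.721 -2.247
v 2.869 1.481 -1.868
v 2.848 3.019 -1.673
v 3.018 1.521 -2.036
v 3.087 1.596 -2.241
v 3.064 1.692 -2.447
v 2.952 1.794 -2.618
v 2.77 1.883 -2.725
v 2.551 1.944 -2.75
v 2.332 1.966 -2.688
v 2.151 1.946 -2.55
v 2.04 1.887 -2.359
v 2.017 1.8 -2.149
v 2.086 1.698 -1.956
v 2.236 1.601 -1.813
v 2.441 1.524 -1.746
v 2.664 1.482 -1.765
v 3.541 0.376 0.366
v 3.924 0.037 1.007
v 2.499 0.084 0.834
v 3.869 0.409 1.117
v 3.739 0.775 1.055
v 3.564 1.048 0.835
v 3.383 1.168 0.508
v 3.239 1.106 0.148
v 3.164 0.877 -0.162
v 3.175 0.534 -0.351
v 3.271 0.154 -0.376
v 3.428 -0.175 -0.231
v 3.611 -0.378 0.051
v 3.779 -0.408 0.405
v 3.892 -0.258 0.75
v -1.344 -0.483 -1.524
v -2.986 -0.722 -0.778
v -1.279 0.542 -1.053
v -2.922 0.303 -0.306
v -0.938 -0.863 -0.754
v -2.581 -1.102 -0.007
v -0.874 0.162 -0.282
v -2.516 -0.077 0.464
f 1 38 17
f 38 12 41
f 17 41 6
f 38 41 17
f 1 17 13
f 17 6 18
f 13 18 2
f 17 18 13
f 1 13 22
f 13 2 23
f 22 23 8
f 13 23 22
f 1 22 34
f 22 8 37
f 34 37 11
f 22 37 34
f 1 34 38
f 34 11 42
f 38 42 12
f 34 42 38
f 2 18 29
f 18 6 32
f 29 32 10
f 18 32 29
f 6 41 19
f 41 12 40
f 19 40 5
f 41 40 19
f 12 42 39
f 42 11 35
f 39 35 3
f 42 35 39
f 11 37 36
f 37 8 24
f 36 24 7
f 37 24 36
f 8 23 28
f 23 2 25
f 28 25 9
f 23 25 28
f 4 30 16
f 30 10 31
f 16 31 5
f 30 31 16
f 4 16 14
f 16 5 15
f 14 15 3
f 16 15 14
f 4 14 21
f 14 3 20
f 21 20 7
f 14 20 21
f 4 21 26
f 21 7 27
f 26 27 9
f 21 27 26
f 4 26 30
f 26 9 33
f 30 33 10
f 26 33 30
f 5 31 19
f 31 10 32
f 19 32 6
f 31 32 19
f 3 15 39
f 15 5 40
f 39 40 12
f 15 40 39
f 7 20 36
f 20 3 35
f 36 35 11
f 20 35 36
f 9 27 28
f 27 7 24
f 28 24 8
f 27 24 28
f 10 33 29
f 33 9 25
f 29 25 2
f 33 25 29
f 44 43 46
f 44 46 45
f 46 43 47
f 46 47 45
f 47 43 48
f 47 48 45
f 48 43 49
f 48 49 45
f 49 43 50
f 49 50 45
f 50 43 51
f 50 51 45
f 51 43 52
f 51 52 45
f 52 43 53
f 52 53 45
f 53 43 54
f 53 54 45
f 54 43 55
f 54 55 45
f 55 43 56
f 55 56 45
f 56 43 57
f 56 57 45
f 57 43 58
f 57 58 45
f 58 43 59
f 58 59 45
f 59 43 44
f 59 44 45
f 61 60 63
f 61 63 62
f 63 60 64
f 63 64 62
f 64 60 65
f 64 65 62
f 65 60 66
f 65 66 62
f 66 60 67
f 66 67 62
f 67 60 68
f 67 68 62
f 68 60 69
f 68 69 62
f 69 60 70
f 69 70 62
f 70 60 71
f 70 71 62
f 71 60 72
f 71 72 62
f 72 60 73
f 72 73 62
f 73 60 74
f 73 74 62
f 74 60 61
f 74 61 62
f 76 78 75
f 79 76 75
f 75 78 77
f 77 79 75
f 76 82 78
f 80 76 79
f 80 82 76
f 78 82 77
f 81 79 77
f 77 82 81
f 81 80 79
f 82 80 81



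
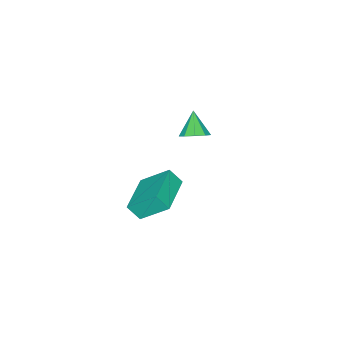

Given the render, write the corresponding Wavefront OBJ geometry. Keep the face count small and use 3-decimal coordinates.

v -2.6 0.363 -3.485
v -2.129 0.747 -2.95
v -3.3 -0.323 -2.375
v -2.583 1.047 -3.052
v -3.046 1.026 -3.356
v -3.3 0.695 -3.721
v -3.226 0.209 -3.975
v -2.86 -0.206 -4
v -2.372 -0.355 -3.784
v -1.991 -0.168 -3.428
v -1.894 0.267 -3.099
v 2.744 1.443 -2.459
v 2.178 2.747 -1.245
v 2.485 2.024 -3.204
v 1.918 3.328 -1.99
v 4.722 2.312 -2.47
v 4.155 3.616 -1.256
v 4.462 2.893 -3.215
v 3.896 4.197 -2.001
f 2 1 4
f 2 4 3
f 4 1 5
f 4 5 3
f 5 1 6
f 5 6 3
f 6 1 7
f 6 7 3
f 7 1 8
f 7 8 3
f 8 1 9
f 8 9 3
f 9 1 10
f 9 10 3
f 10 1 11
f 10 11 3
f 11 1 2
f 11 2 3
f 13 15 12
f 16 13 12
f 12 15 14
f 14 16 12
f 13 19 15
f 17 13 16
f 17 19 13
f 15 19 14
f 18 16 14
f 14 19 18
f 18 17 16
f 19 17 18



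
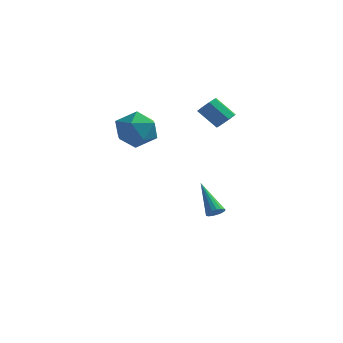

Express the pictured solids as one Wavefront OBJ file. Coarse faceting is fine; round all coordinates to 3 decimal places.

v 0.583 -1.919 2.69
v 1.369 -1.021 2.575
v 1.771 -2.799 3.945
v 2.557 -1.901 3.83
v 1.509 -1.713 4.381
v 0.775 -1.17 3.605
v 2.365 -2.65 2.915
v 1.631 -2.107 2.139
v 2.47 -1.473 2.714
v 1.941 -0.894 3.62
v 1.199 -2.926 2.9
v 0.67 -2.347 3.806
v 4.174 2.633 2.905
v 4.625 2.635 3.374
v 3.596 2.55 4.363
v 3.146 2.547 3.895
v 4.472 3.093 3.254
v 3.443 3.008 4.244
v 4.145 3.281 2.93
v 3.116 3.196 3.92
v 3.835 3.09 2.592
v 2.806 3.005 3.581
v 3.724 2.63 2.437
v 2.695 2.545 3.426
v 3.877 2.172 2.556
v 2.848 2.087 3.546
v 4.204 1.984 2.88
v 3.175 1.899 3.87
v 4.514 2.175 3.219
v 3.485 2.09 4.208
v 3.648 2.588 -3.468
v 4.045 2.905 -3.319
v 2.392 3.432 -1.912
v 3.921 3.042 -3.493
v 3.734 3.074 -3.662
v 3.528 2.995 -3.786
v 3.348 2.823 -3.837
v 3.238 2.597 -3.804
v 3.221 2.369 -3.694
v 3.302 2.191 -3.532
v 3.462 2.105 -3.355
v 3.665 2.129 -3.205
v 3.864 2.258 -3.114
v 4.013 2.463 -3.105
v 4.079 2.696 -3.179
f 1 12 6
f 1 6 2
f 1 2 8
f 1 8 11
f 1 11 12
f 2 6 10
f 6 12 5
f 12 11 3
f 11 8 7
f 8 2 9
f 4 10 5
f 4 5 3
f 4 3 7
f 4 7 9
f 4 9 10
f 5 10 6
f 3 5 12
f 7 3 11
f 9 7 8
f 10 9 2
f 14 13 17
f 14 17 15
f 15 17 18
f 15 18 16
f 17 13 19
f 17 19 18
f 18 19 20
f 18 20 16
f 19 13 21
f 19 21 20
f 20 21 22
f 20 22 16
f 21 13 23
f 21 23 22
f 22 23 24
f 22 24 16
f 23 13 25
f 23 25 24
f 24 25 26
f 24 26 16
f 25 13 27
f 25 27 26
f 26 27 28
f 26 28 16
f 27 13 29
f 27 29 28
f 28 29 30
f 28 30 16
f 29 13 14
f 29 14 30
f 30 14 15
f 30 15 16
f 32 31 34
f 32 34 33
f 34 31 35
f 34 35 33
f 35 31 36
f 35 36 33
f 36 31 37
f 36 37 33
f 37 31 38
f 37 38 33
f 38 31 39
f 38 39 33
f 39 31 40
f 39 40 33
f 40 31 41
f 40 41 33
f 41 31 42
f 41 42 33
f 42 31 43
f 42 43 33
f 43 31 44
f 43 44 33
f 44 31 45
f 44 45 33
f 45 31 32
f 45 32 33



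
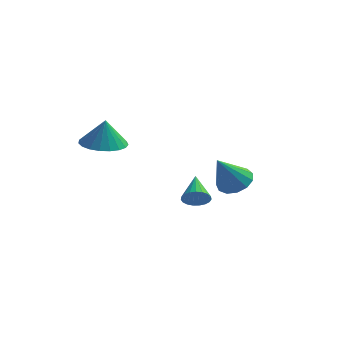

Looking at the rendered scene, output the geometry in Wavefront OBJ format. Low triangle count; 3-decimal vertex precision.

v -2.883 -1.585 1.197
v -2.093 -2.093 1.161
v -2.797 -1.535 2.383
v -1.956 -1.728 1.136
v -1.979 -1.338 1.122
v -2.158 -0.991 1.12
v -2.463 -0.746 1.132
v -2.84 -0.647 1.155
v -3.225 -0.709 1.185
v -3.55 -0.923 1.218
v -3.76 -1.252 1.246
v -3.819 -1.638 1.267
v -3.715 -2.014 1.275
v -3.468 -2.317 1.27
v -3.119 -2.493 1.252
v -2.73 -2.512 1.225
v -2.367 -2.37 1.193
v -0.253 1.999 -3.17
v 0.048 1.811 -2.674
v -0.607 3.181 -2.51
v 0.228 1.936 -2.801
v 0.326 2.072 -2.992
v 0.323 2.195 -3.213
v 0.22 2.284 -3.428
v 0.036 2.324 -3.598
v -0.198 2.307 -3.693
v -0.442 2.237 -3.699
v -0.653 2.126 -3.613
v -0.795 1.993 -3.45
v -0.843 1.861 -3.239
v -0.79 1.752 -3.017
v -0.643 1.687 -2.82
v -0.429 1.675 -2.684
v -0.185 1.719 -2.633
v 1.884 -0.306 -0.764
v 2.615 -0.457 -0.576
v 1.376 -1.054 0.604
v 2.52 -0.072 -0.4
v 2.224 0.239 -0.34
v 1.819 0.377 -0.414
v 1.435 0.298 -0.6
v 1.193 0.028 -0.837
v 1.171 -0.349 -1.052
v 1.374 -0.711 -1.175
v 1.74 -0.945 -1.168
v 2.151 -0.976 -1.032
v 2.477 -0.794 -0.811
f 2 1 4
f 2 4 3
f 4 1 5
f 4 5 3
f 5 1 6
f 5 6 3
f 6 1 7
f 6 7 3
f 7 1 8
f 7 8 3
f 8 1 9
f 8 9 3
f 9 1 10
f 9 10 3
f 10 1 11
f 10 11 3
f 11 1 12
f 11 12 3
f 12 1 13
f 12 13 3
f 13 1 14
f 13 14 3
f 14 1 15
f 14 15 3
f 15 1 16
f 15 16 3
f 16 1 17
f 16 17 3
f 17 1 2
f 17 2 3
f 19 18 21
f 19 21 20
f 21 18 22
f 21 22 20
f 22 18 23
f 22 23 20
f 23 18 24
f 23 24 20
f 24 18 25
f 24 25 20
f 25 18 26
f 25 26 20
f 26 18 27
f 26 27 20
f 27 18 28
f 27 28 20
f 28 18 29
f 28 29 20
f 29 18 30
f 29 30 20
f 30 18 31
f 30 31 20
f 31 18 32
f 31 32 20
f 32 18 33
f 32 33 20
f 33 18 34
f 33 34 20
f 34 18 19
f 34 19 20
f 36 35 38
f 36 38 37
f 38 35 39
f 38 39 37
f 39 35 40
f 39 40 37
f 40 35 41
f 40 41 37
f 41 35 42
f 41 42 37
f 42 35 43
f 42 43 37
f 43 35 44
f 43 44 37
f 44 35 45
f 44 45 37
f 45 35 46
f 45 46 37
f 46 35 47
f 46 47 37
f 47 35 36
f 47 36 37



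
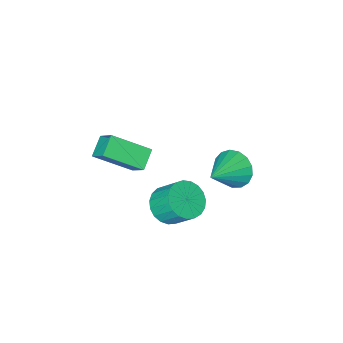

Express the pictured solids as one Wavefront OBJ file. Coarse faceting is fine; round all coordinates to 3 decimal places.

v 1.126 -2.515 -3.395
v 1.937 -2.886 -2.841
v 1.585 -1.876 -1.65
v 0.774 -1.505 -2.205
v 2.121 -2.558 -3.064
v 1.769 -1.549 -1.873
v 2.134 -2.224 -3.344
v 1.782 -1.215 -2.153
v 1.972 -1.939 -3.633
v 1.62 -0.93 -2.442
v 1.663 -1.754 -3.881
v 1.311 -0.745 -2.69
v 1.262 -1.701 -4.045
v 0.91 -0.692 -2.854
v 0.838 -1.788 -4.096
v 0.486 -0.779 -2.906
v 0.463 -2.001 -4.027
v 0.111 -0.992 -2.836
v 0.203 -2.303 -3.848
v -0.149 -1.293 -2.657
v 0.102 -2.641 -3.591
v -0.25 -1.632 -2.4
v 0.179 -2.957 -3.3
v -0.173 -1.948 -2.109
v 0.419 -3.197 -3.026
v 0.067 -2.188 -1.835
v 0.782 -3.319 -2.815
v 0.43 -2.31 -1.625
v 1.204 -3.302 -2.705
v 0.852 -2.293 -1.514
v 1.612 -3.149 -2.714
v 1.26 -2.139 -1.524
v -2.472 -2.295 -2.554
v -1.905 -2.842 -3.293
v -0.728 -1.745 -1.626
v -1.947 -2.368 -3.495
v -2.11 -1.878 -3.482
v -2.355 -1.483 -3.256
v -2.627 -1.274 -2.869
v -2.863 -1.299 -2.41
v -3.01 -1.553 -1.984
v -3.033 -1.976 -1.688
v -2.928 -2.473 -1.591
v -2.718 -2.929 -1.715
v -2.452 -3.24 -2.03
v -2.19 -3.334 -2.466
v -1.993 -3.191 -2.922
v 3.839 -3.94 2.575
v 3.864 -2.975 3.504
v 2.385 -2.88 1.513
v 2.41 -1.915 2.443
v 4.65 -3.405 1.997
v 4.675 -2.44 2.927
v 3.196 -2.345 0.936
v 3.221 -1.38 1.865
f 2 1 5
f 2 5 3
f 3 5 6
f 3 6 4
f 5 1 7
f 5 7 6
f 6 7 8
f 6 8 4
f 7 1 9
f 7 9 8
f 8 9 10
f 8 10 4
f 9 1 11
f 9 11 10
f 10 11 12
f 10 12 4
f 11 1 13
f 11 13 12
f 12 13 14
f 12 14 4
f 13 1 15
f 13 15 14
f 14 15 16
f 14 16 4
f 15 1 17
f 15 17 16
f 16 17 18
f 16 18 4
f 17 1 19
f 17 19 18
f 18 19 20
f 18 20 4
f 19 1 21
f 19 21 20
f 20 21 22
f 20 22 4
f 21 1 23
f 21 23 22
f 22 23 24
f 22 24 4
f 23 1 25
f 23 25 24
f 24 25 26
f 24 26 4
f 25 1 27
f 25 27 26
f 26 27 28
f 26 28 4
f 27 1 29
f 27 29 28
f 28 29 30
f 28 30 4
f 29 1 31
f 29 31 30
f 30 31 32
f 30 32 4
f 31 1 2
f 31 2 32
f 32 2 3
f 32 3 4
f 34 33 36
f 34 36 35
f 36 33 37
f 36 37 35
f 37 33 38
f 37 38 35
f 38 33 39
f 38 39 35
f 39 33 40
f 39 40 35
f 40 33 41
f 40 41 35
f 41 33 42
f 41 42 35
f 42 33 43
f 42 43 35
f 43 33 44
f 43 44 35
f 44 33 45
f 44 45 35
f 45 33 46
f 45 46 35
f 46 33 47
f 46 47 35
f 47 33 34
f 47 34 35
f 49 51 48
f 52 49 48
f 48 51 50
f 50 52 48
f 49 55 51
f 53 49 52
f 53 55 49
f 51 55 50
f 54 52 50
f 50 55 54
f 54 53 52
f 55 53 54



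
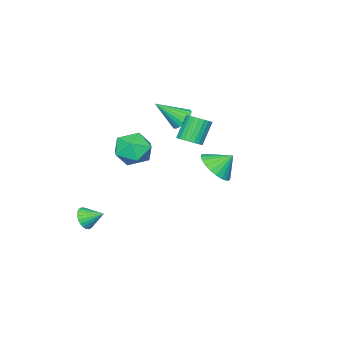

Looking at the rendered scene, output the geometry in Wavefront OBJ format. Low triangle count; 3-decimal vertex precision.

v 2.385 -4.489 -3.487
v 2.789 -4.063 -3.954
v 1.995 -3.511 -2.933
v 2.535 -4.082 -4.099
v 2.259 -4.163 -4.151
v 2.002 -4.294 -4.102
v 1.803 -4.454 -3.959
v 1.693 -4.62 -3.744
v 1.688 -4.765 -3.491
v 1.789 -4.869 -3.236
v 1.981 -4.915 -3.02
v 2.235 -4.896 -2.875
v 2.511 -4.815 -2.824
v 2.768 -4.684 -2.873
v 2.967 -4.524 -3.016
v 3.078 -4.358 -3.23
v 3.082 -4.213 -3.484
v 2.981 -4.109 -3.738
v -0.584 1.975 1.511
v 0.258 2.682 1.539
v -1.176 2.645 2.369
v 0.013 2.857 1.234
v -0.324 2.897 0.97
v -0.7 2.796 0.789
v -1.058 2.571 0.717
v -1.344 2.255 0.767
v -1.514 1.896 0.93
v -1.543 1.549 1.181
v -1.425 1.267 1.482
v -1.18 1.093 1.788
v -0.843 1.053 2.052
v -0.468 1.153 2.233
v -0.109 1.378 2.304
v 0.177 1.695 2.255
v 0.347 2.053 2.092
v 0.376 2.4 1.841
v -0.317 0.443 2.999
v 0.262 0.587 3.384
v -0.603 0.541 4.705
v -1.183 0.397 4.321
v 0.167 0.842 3.331
v -0.698 0.796 4.652
v -0.001 1.037 3.227
v -0.866 0.99 4.549
v -0.218 1.14 3.089
v -1.083 1.094 4.41
v -0.449 1.138 2.937
v -1.314 1.092 4.259
v -0.661 1.03 2.795
v -1.526 0.984 4.116
v -0.82 0.833 2.684
v -1.685 0.786 4.005
v -0.903 0.576 2.621
v -1.768 0.53 3.942
v -0.897 0.299 2.615
v -1.762 0.253 3.936
v -0.802 0.044 2.668
v -1.667 -0.002 3.989
v -0.634 -0.15 2.771
v -1.499 -0.197 4.093
v -0.417 -0.254 2.91
v -1.282 -0.3 4.231
v -0.186 -0.252 3.061
v -1.051 -0.298 4.383
v 0.026 -0.144 3.204
v -0.839 -0.19 4.525
v 0.185 0.054 3.315
v -0.68 0.007 4.636
v 0.268 0.31 3.378
v -0.597 0.264 4.699
v -4.39 -3.431 1.706
v -4.109 -3.86 1.105
v -3.37 -4.509 2.954
v -3.872 -3.602 1.134
v -3.738 -3.31 1.277
v -3.733 -3.042 1.504
v -3.858 -2.851 1.772
v -4.089 -2.775 2.026
v -4.379 -2.828 2.217
v -4.671 -3.001 2.307
v -4.908 -3.26 2.277
v -5.043 -3.552 2.135
v -5.048 -3.82 1.907
v -4.923 -4.011 1.64
v -4.692 -4.087 1.386
v -4.402 -4.033 1.195
v -0.441 -2.246 1.601
v 0.514 -2.854 2.027
v -0.814 -3.706 0.353
v 0.141 -4.314 0.779
v -0.836 -4.158 1.474
v -0.606 -3.256 2.246
v 0.306 -3.304 0.134
v 0.536 -2.402 0.906
v 0.975 -3.508 1.121
v 0.269 -4.036 1.949
v -0.569 -2.524 0.431
v -1.275 -3.052 1.259
f 2 1 4
f 2 4 3
f 4 1 5
f 4 5 3
f 5 1 6
f 5 6 3
f 6 1 7
f 6 7 3
f 7 1 8
f 7 8 3
f 8 1 9
f 8 9 3
f 9 1 10
f 9 10 3
f 10 1 11
f 10 11 3
f 11 1 12
f 11 12 3
f 12 1 13
f 12 13 3
f 13 1 14
f 13 14 3
f 14 1 15
f 14 15 3
f 15 1 16
f 15 16 3
f 16 1 17
f 16 17 3
f 17 1 18
f 17 18 3
f 18 1 2
f 18 2 3
f 20 19 22
f 20 22 21
f 22 19 23
f 22 23 21
f 23 19 24
f 23 24 21
f 24 19 25
f 24 25 21
f 25 19 26
f 25 26 21
f 26 19 27
f 26 27 21
f 27 19 28
f 27 28 21
f 28 19 29
f 28 29 21
f 29 19 30
f 29 30 21
f 30 19 31
f 30 31 21
f 31 19 32
f 31 32 21
f 32 19 33
f 32 33 21
f 33 19 34
f 33 34 21
f 34 19 35
f 34 35 21
f 35 19 36
f 35 36 21
f 36 19 20
f 36 20 21
f 38 37 41
f 38 41 39
f 39 41 42
f 39 42 40
f 41 37 43
f 41 43 42
f 42 43 44
f 42 44 40
f 43 37 45
f 43 45 44
f 44 45 46
f 44 46 40
f 45 37 47
f 45 47 46
f 46 47 48
f 46 48 40
f 47 37 49
f 47 49 48
f 48 49 50
f 48 50 40
f 49 37 51
f 49 51 50
f 50 51 52
f 50 52 40
f 51 37 53
f 51 53 52
f 52 53 54
f 52 54 40
f 53 37 55
f 53 55 54
f 54 55 56
f 54 56 40
f 55 37 57
f 55 57 56
f 56 57 58
f 56 58 40
f 57 37 59
f 57 59 58
f 58 59 60
f 58 60 40
f 59 37 61
f 59 61 60
f 60 61 62
f 60 62 40
f 61 37 63
f 61 63 62
f 62 63 64
f 62 64 40
f 63 37 65
f 63 65 64
f 64 65 66
f 64 66 40
f 65 37 67
f 65 67 66
f 66 67 68
f 66 68 40
f 67 37 69
f 67 69 68
f 68 69 70
f 68 70 40
f 69 37 38
f 69 38 70
f 70 38 39
f 70 39 40
f 72 71 74
f 72 74 73
f 74 71 75
f 74 75 73
f 75 71 76
f 75 76 73
f 76 71 77
f 76 77 73
f 77 71 78
f 77 78 73
f 78 71 79
f 78 79 73
f 79 71 80
f 79 80 73
f 80 71 81
f 80 81 73
f 81 71 82
f 81 82 73
f 82 71 83
f 82 83 73
f 83 71 84
f 83 84 73
f 84 71 85
f 84 85 73
f 85 71 86
f 85 86 73
f 86 71 72
f 86 72 73
f 87 98 92
f 87 92 88
f 87 88 94
f 87 94 97
f 87 97 98
f 88 92 96
f 92 98 91
f 98 97 89
f 97 94 93
f 94 88 95
f 90 96 91
f 90 91 89
f 90 89 93
f 90 93 95
f 90 95 96
f 91 96 92
f 89 91 98
f 93 89 97
f 95 93 94
f 96 95 88



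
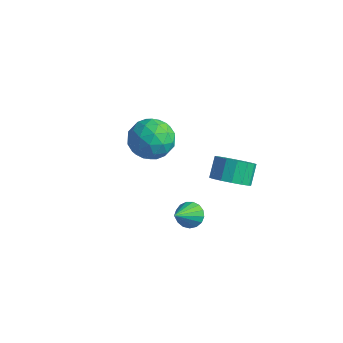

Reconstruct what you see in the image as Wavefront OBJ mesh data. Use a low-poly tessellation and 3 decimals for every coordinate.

v 3.455 0.203 1.769
v 3.895 -0.261 2.388
v 3.604 0.452 3.13
v 3.165 0.917 2.511
v 4.204 0.037 2.221
v 3.913 0.751 2.964
v 4.312 0.381 1.934
v 4.021 1.094 2.676
v 4.191 0.676 1.602
v 3.9 1.39 2.344
v 3.872 0.845 1.315
v 3.581 1.559 2.057
v 3.442 0.842 1.149
v 3.151 1.556 1.892
v 3.016 0.668 1.15
v 2.725 1.381 1.892
v 2.707 0.369 1.316
v 2.416 1.083 2.059
v 2.599 0.026 1.604
v 2.308 0.739 2.346
v 2.72 -0.27 1.936
v 2.429 0.444 2.678
v 3.039 -0.439 2.223
v 2.748 0.275 2.965
v 3.469 -0.436 2.388
v 3.178 0.278 3.131
v -1.549 2.261 0.692
v -0.733 1.472 0.679
v -2.787 0.988 0.221
v -1.971 0.199 0.208
v -2.299 0.661 1.193
v -1.534 1.447 1.483
v -1.986 1.013 -0.583
v -1.221 1.799 -0.293
v -1.003 0.7 -0.109
v -1.197 0.482 0.989
v -2.323 1.978 -0.089
v -2.517 1.76 1.009
v -1.032 1.978 0.727
v -2.488 0.482 0.173
v -2.681 0.753 0.752
v -2.201 0.289 0.745
v -1.503 1.964 1.199
v -1.023 1.5 1.192
v -1.944 1.023 1.494
v -2.497 0.96 -0.292
v -2.017 0.496 -0.299
v -1.319 2.171 0.155
v -0.839 1.707 0.148
v -1.576 1.437 -0.594
v -0.711 1.06 0.256
v -1.439 0.312 -0.02
v -1.448 0.791 -0.486
v -0.998 1.253 -0.315
v -0.825 0.933 0.901
v -1.553 0.184 0.625
v -1.746 0.456 1.203
v -1.296 0.918 1.374
v -0.984 0.479 0.438
v -1.967 2.276 0.275
v -2.695 1.527 -0.001
v -2.224 1.542 -0.474
v -1.774 2.004 -0.303
v -2.081 2.148 0.92
v -2.809 1.4 0.644
v -2.522 1.207 1.215
v -2.072 1.669 1.386
v -2.536 1.981 0.462
v 2.36 -1.098 -0.327
v 2.779 -0.711 -0.016
v 2.62 -2.422 0.967
v 2.503 -0.641 0.112
v 2.195 -0.675 0.138
v 1.925 -0.807 0.058
v 1.754 -1.005 -0.11
v 1.722 -1.224 -0.328
v 1.836 -1.415 -0.546
v 2.07 -1.533 -0.714
v 2.37 -1.551 -0.793
v 2.668 -1.466 -0.766
v 2.895 -1.296 -0.638
v 3 -1.081 -0.439
v 2.958 -0.87 -0.214
f 2 1 5
f 2 5 3
f 3 5 6
f 3 6 4
f 5 1 7
f 5 7 6
f 6 7 8
f 6 8 4
f 7 1 9
f 7 9 8
f 8 9 10
f 8 10 4
f 9 1 11
f 9 11 10
f 10 11 12
f 10 12 4
f 11 1 13
f 11 13 12
f 12 13 14
f 12 14 4
f 13 1 15
f 13 15 14
f 14 15 16
f 14 16 4
f 15 1 17
f 15 17 16
f 16 17 18
f 16 18 4
f 17 1 19
f 17 19 18
f 18 19 20
f 18 20 4
f 19 1 21
f 19 21 20
f 20 21 22
f 20 22 4
f 21 1 23
f 21 23 22
f 22 23 24
f 22 24 4
f 23 1 25
f 23 25 24
f 24 25 26
f 24 26 4
f 25 1 2
f 25 2 26
f 26 2 3
f 26 3 4
f 27 64 43
f 64 38 67
f 43 67 32
f 64 67 43
f 27 43 39
f 43 32 44
f 39 44 28
f 43 44 39
f 27 39 48
f 39 28 49
f 48 49 34
f 39 49 48
f 27 48 60
f 48 34 63
f 60 63 37
f 48 63 60
f 27 60 64
f 60 37 68
f 64 68 38
f 60 68 64
f 28 44 55
f 44 32 58
f 55 58 36
f 44 58 55
f 32 67 45
f 67 38 66
f 45 66 31
f 67 66 45
f 38 68 65
f 68 37 61
f 65 61 29
f 68 61 65
f 37 63 62
f 63 34 50
f 62 50 33
f 63 50 62
f 34 49 54
f 49 28 51
f 54 51 35
f 49 51 54
f 30 56 42
f 56 36 57
f 42 57 31
f 56 57 42
f 30 42 40
f 42 31 41
f 40 41 29
f 42 41 40
f 30 40 47
f 40 29 46
f 47 46 33
f 40 46 47
f 30 47 52
f 47 33 53
f 52 53 35
f 47 53 52
f 30 52 56
f 52 35 59
f 56 59 36
f 52 59 56
f 31 57 45
f 57 36 58
f 45 58 32
f 57 58 45
f 29 41 65
f 41 31 66
f 65 66 38
f 41 66 65
f 33 46 62
f 46 29 61
f 62 61 37
f 46 61 62
f 35 53 54
f 53 33 50
f 54 50 34
f 53 50 54
f 36 59 55
f 59 35 51
f 55 51 28
f 59 51 55
f 70 69 72
f 70 72 71
f 72 69 73
f 72 73 71
f 73 69 74
f 73 74 71
f 74 69 75
f 74 75 71
f 75 69 76
f 75 76 71
f 76 69 77
f 76 77 71
f 77 69 78
f 77 78 71
f 78 69 79
f 78 79 71
f 79 69 80
f 79 80 71
f 80 69 81
f 80 81 71
f 81 69 82
f 81 82 71
f 82 69 83
f 82 83 71
f 83 69 70
f 83 70 71



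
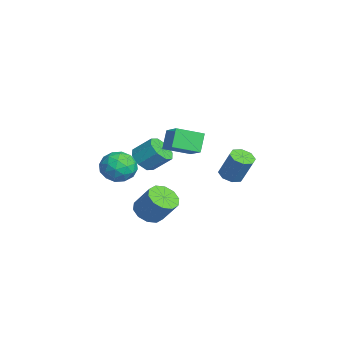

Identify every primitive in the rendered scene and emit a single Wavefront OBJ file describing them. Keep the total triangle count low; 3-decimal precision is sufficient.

v 2.037 0.004 4.071
v 3.3 0.33 4.771
v 1.941 1.566 3.518
v 3.204 1.892 4.218
v 2.716 -0.332 3.002
v 3.979 -0.006 3.702
v 2.62 1.23 2.449
v 3.883 1.556 3.149
v 1.953 3.596 0.361
v 2.675 3.51 0.142
v 3.23 4.039 1.759
v 2.507 4.124 1.979
v 2.473 4.045 0.036
v 3.027 4.574 1.654
v 1.966 4.317 0.121
v 2.52 4.845 1.739
v 1.451 4.166 0.347
v 2.005 4.695 1.965
v 1.23 3.681 0.581
v 1.785 4.21 2.198
v 1.433 3.146 0.686
v 1.987 3.675 2.304
v 1.94 2.875 0.601
v 2.494 3.403 2.219
v 2.455 3.025 0.375
v 3.009 3.554 1.993
v -3.167 -0.887 -1.339
v -2.389 -1.785 -1.329
v -4.611 -2.135 -1.111
v -3.833 -3.033 -1.101
v -3.866 -2.265 -0.195
v -2.973 -1.493 -0.336
v -4.027 -2.427 -2.104
v -3.134 -1.655 -2.245
v -2.921 -2.737 -1.801
v -2.821 -2.636 -0.621
v -4.179 -1.284 -1.819
v -4.079 -1.183 -0.639
v -2.651 -1.226 -1.354
v -4.349 -2.694 -1.086
v -4.368 -2.242 -0.554
v -3.911 -2.77 -0.547
v -2.994 -1.055 -0.771
v -2.537 -1.583 -0.764
v -3.405 -1.865 -0.098
v -4.463 -2.337 -1.676
v -4.006 -2.865 -1.669
v -3.089 -1.15 -1.893
v -2.632 -1.678 -1.886
v -3.595 -2.055 -2.342
v -2.506 -2.314 -1.626
v -3.355 -3.047 -1.491
v -3.469 -2.691 -2.081
v -2.944 -2.238 -2.164
v -2.448 -2.255 -0.932
v -3.297 -2.988 -0.798
v -3.316 -2.537 -0.266
v -2.791 -2.083 -0.349
v -2.76 -2.814 -1.21
v -3.703 -0.932 -1.642
v -4.552 -1.665 -1.508
v -4.209 -1.837 -2.091
v -3.684 -1.383 -2.174
v -3.645 -0.873 -0.949
v -4.494 -1.606 -0.814
v -4.056 -1.682 -0.276
v -3.531 -1.229 -0.359
v -4.24 -1.106 -1.23
v -1.644 -0.487 -4.029
v -0.892 -0.126 -4.616
v -0.125 0.648 -3.159
v -0.876 0.287 -2.571
v -1.353 0.304 -4.602
v -0.585 1.079 -3.145
v -1.924 0.433 -4.369
v -1.157 1.207 -2.912
v -2.389 0.209 -4.006
v -1.621 0.983 -2.549
v -2.569 -0.28 -3.652
v -1.801 0.494 -2.194
v -2.395 -0.848 -3.441
v -1.628 -0.074 -1.984
v -1.935 -1.279 -3.455
v -1.167 -0.504 -1.998
v -1.363 -1.407 -3.688
v -0.596 -0.633 -2.231
v -0.899 -1.183 -4.051
v -0.131 -0.409 -2.594
v -0.719 -0.694 -4.406
v 0.049 0.08 -2.948
v -2.467 -0.674 -0.254
v -1.61 -1.077 -0.178
v -1.216 -0.048 0.811
v -2.073 0.354 0.734
v -1.633 -0.568 -0.697
v -1.239 0.46 0.292
v -2.145 -0.122 -0.957
v -1.751 0.906 0.032
v -2.845 0.001 -0.806
v -2.451 1.029 0.183
v -3.324 -0.272 -0.331
v -2.93 0.757 0.658
v -3.301 -0.78 0.188
v -2.907 0.248 1.177
v -2.789 -1.226 0.448
v -2.395 -0.198 1.437
v -2.089 -1.349 0.297
v -1.695 -0.321 1.286
f 2 4 1
f 5 2 1
f 1 4 3
f 3 5 1
f 2 8 4
f 6 2 5
f 6 8 2
f 4 8 3
f 7 5 3
f 3 8 7
f 7 6 5
f 8 6 7
f 10 9 13
f 10 13 11
f 11 13 14
f 11 14 12
f 13 9 15
f 13 15 14
f 14 15 16
f 14 16 12
f 15 9 17
f 15 17 16
f 16 17 18
f 16 18 12
f 17 9 19
f 17 19 18
f 18 19 20
f 18 20 12
f 19 9 21
f 19 21 20
f 20 21 22
f 20 22 12
f 21 9 23
f 21 23 22
f 22 23 24
f 22 24 12
f 23 9 25
f 23 25 24
f 24 25 26
f 24 26 12
f 25 9 10
f 25 10 26
f 26 10 11
f 26 11 12
f 27 64 43
f 64 38 67
f 43 67 32
f 64 67 43
f 27 43 39
f 43 32 44
f 39 44 28
f 43 44 39
f 27 39 48
f 39 28 49
f 48 49 34
f 39 49 48
f 27 48 60
f 48 34 63
f 60 63 37
f 48 63 60
f 27 60 64
f 60 37 68
f 64 68 38
f 60 68 64
f 28 44 55
f 44 32 58
f 55 58 36
f 44 58 55
f 32 67 45
f 67 38 66
f 45 66 31
f 67 66 45
f 38 68 65
f 68 37 61
f 65 61 29
f 68 61 65
f 37 63 62
f 63 34 50
f 62 50 33
f 63 50 62
f 34 49 54
f 49 28 51
f 54 51 35
f 49 51 54
f 30 56 42
f 56 36 57
f 42 57 31
f 56 57 42
f 30 42 40
f 42 31 41
f 40 41 29
f 42 41 40
f 30 40 47
f 40 29 46
f 47 46 33
f 40 46 47
f 30 47 52
f 47 33 53
f 52 53 35
f 47 53 52
f 30 52 56
f 52 35 59
f 56 59 36
f 52 59 56
f 31 57 45
f 57 36 58
f 45 58 32
f 57 58 45
f 29 41 65
f 41 31 66
f 65 66 38
f 41 66 65
f 33 46 62
f 46 29 61
f 62 61 37
f 46 61 62
f 35 53 54
f 53 33 50
f 54 50 34
f 53 50 54
f 36 59 55
f 59 35 51
f 55 51 28
f 59 51 55
f 70 69 73
f 70 73 71
f 71 73 74
f 71 74 72
f 73 69 75
f 73 75 74
f 74 75 76
f 74 76 72
f 75 69 77
f 75 77 76
f 76 77 78
f 76 78 72
f 77 69 79
f 77 79 78
f 78 79 80
f 78 80 72
f 79 69 81
f 79 81 80
f 80 81 82
f 80 82 72
f 81 69 83
f 81 83 82
f 82 83 84
f 82 84 72
f 83 69 85
f 83 85 84
f 84 85 86
f 84 86 72
f 85 69 87
f 85 87 86
f 86 87 88
f 86 88 72
f 87 69 89
f 87 89 88
f 88 89 90
f 88 90 72
f 89 69 70
f 89 70 90
f 90 70 71
f 90 71 72
f 92 91 95
f 92 95 93
f 93 95 96
f 93 96 94
f 95 91 97
f 95 97 96
f 96 97 98
f 96 98 94
f 97 91 99
f 97 99 98
f 98 99 100
f 98 100 94
f 99 91 101
f 99 101 100
f 100 101 102
f 100 102 94
f 101 91 103
f 101 103 102
f 102 103 104
f 102 104 94
f 103 91 105
f 103 105 104
f 104 105 106
f 104 106 94
f 105 91 107
f 105 107 106
f 106 107 108
f 106 108 94
f 107 91 92
f 107 92 108
f 108 92 93
f 108 93 94

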